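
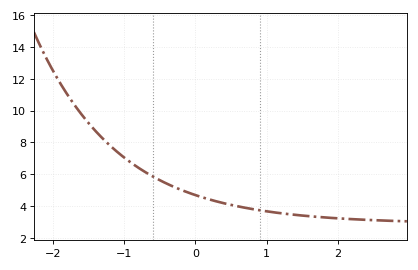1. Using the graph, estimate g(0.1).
4.54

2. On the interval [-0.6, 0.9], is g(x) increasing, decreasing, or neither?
decreasing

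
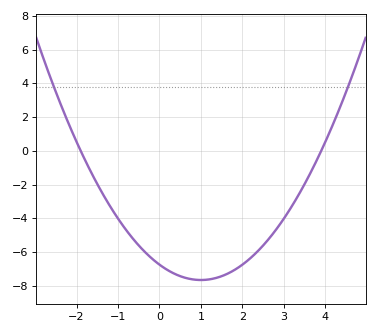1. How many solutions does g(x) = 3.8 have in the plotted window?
2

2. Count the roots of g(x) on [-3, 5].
2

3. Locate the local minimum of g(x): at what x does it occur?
1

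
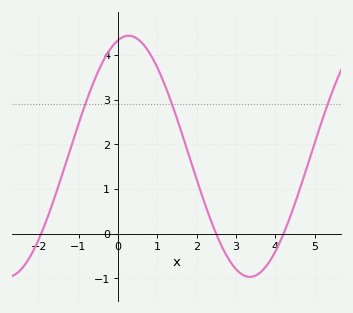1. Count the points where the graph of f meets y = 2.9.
3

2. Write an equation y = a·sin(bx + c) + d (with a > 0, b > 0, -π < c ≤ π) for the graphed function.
y = 2.7sin(1x + 1.3) + 1.73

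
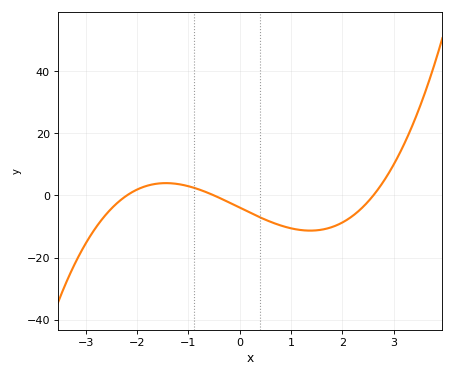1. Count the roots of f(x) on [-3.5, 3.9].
3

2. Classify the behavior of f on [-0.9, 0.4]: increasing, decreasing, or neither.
decreasing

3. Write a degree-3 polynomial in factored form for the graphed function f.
y = 1.38(x + 2.2)(x + 0.5)(x - 2.6)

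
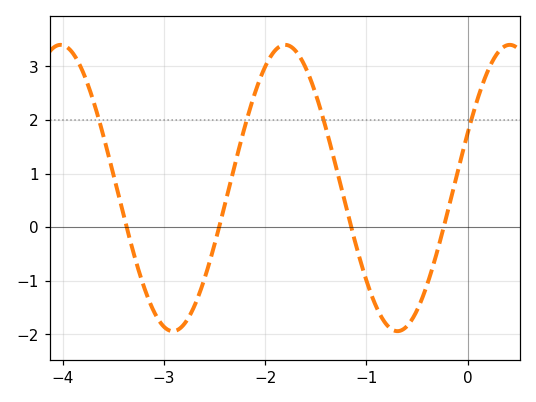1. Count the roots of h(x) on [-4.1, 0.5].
4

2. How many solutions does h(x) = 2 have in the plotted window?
4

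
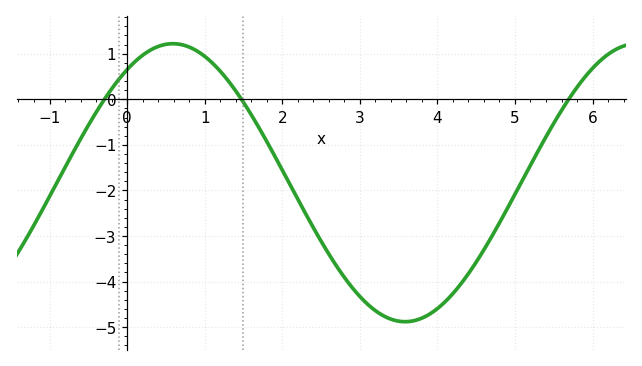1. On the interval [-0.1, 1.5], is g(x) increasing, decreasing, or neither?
neither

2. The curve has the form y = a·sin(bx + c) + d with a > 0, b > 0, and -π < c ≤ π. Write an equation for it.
y = 3.05sin(1.05x + 0.95) - 1.83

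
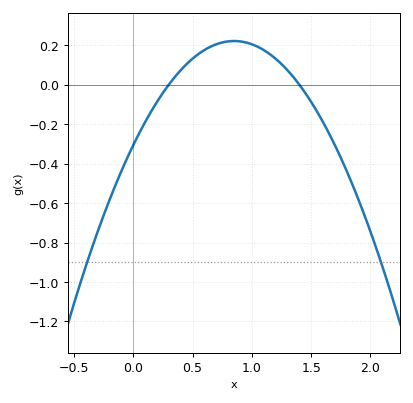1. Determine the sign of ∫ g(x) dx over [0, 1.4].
positive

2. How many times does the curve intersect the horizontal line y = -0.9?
2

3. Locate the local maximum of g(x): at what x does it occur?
0.85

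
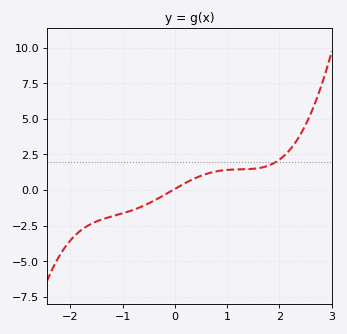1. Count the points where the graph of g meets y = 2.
1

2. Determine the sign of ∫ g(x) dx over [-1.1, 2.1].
positive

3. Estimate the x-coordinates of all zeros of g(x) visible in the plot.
0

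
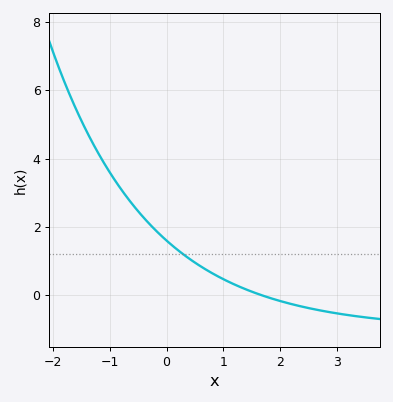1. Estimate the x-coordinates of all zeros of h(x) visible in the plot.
1.68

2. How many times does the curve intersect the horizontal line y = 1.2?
1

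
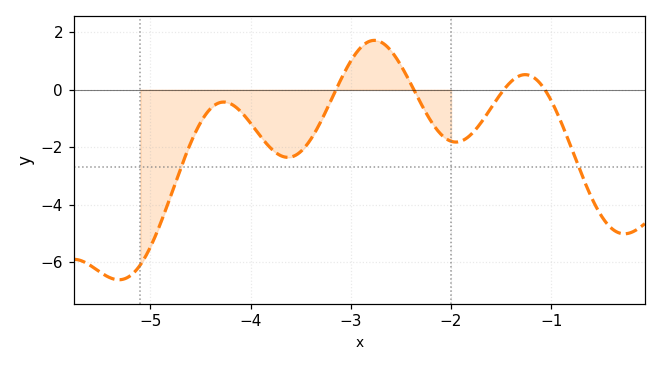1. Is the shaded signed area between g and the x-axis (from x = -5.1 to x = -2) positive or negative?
negative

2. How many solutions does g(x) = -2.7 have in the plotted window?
2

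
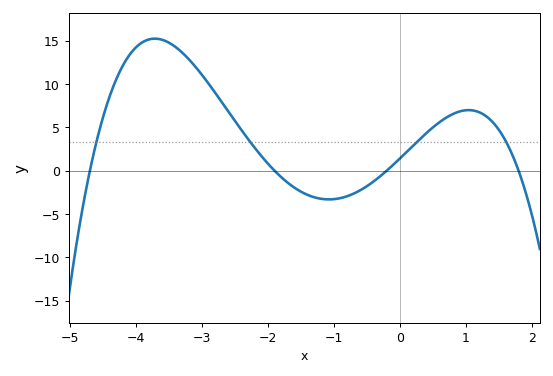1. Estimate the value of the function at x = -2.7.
7.92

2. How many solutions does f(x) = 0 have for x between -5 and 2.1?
4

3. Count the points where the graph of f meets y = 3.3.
4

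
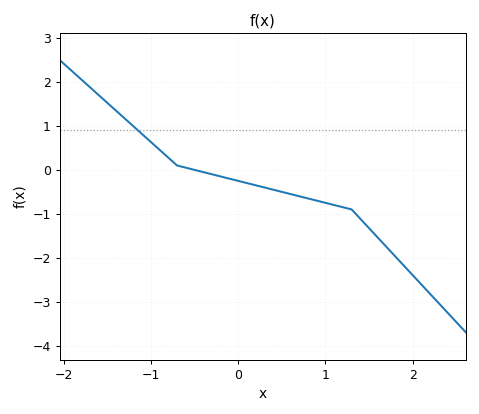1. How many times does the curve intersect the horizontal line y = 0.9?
1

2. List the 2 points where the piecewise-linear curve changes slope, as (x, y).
(-0.7, 0.1); (1.3, -0.9)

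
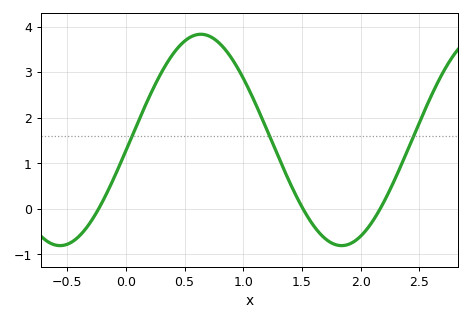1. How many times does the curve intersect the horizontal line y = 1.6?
3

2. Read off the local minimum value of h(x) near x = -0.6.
-0.81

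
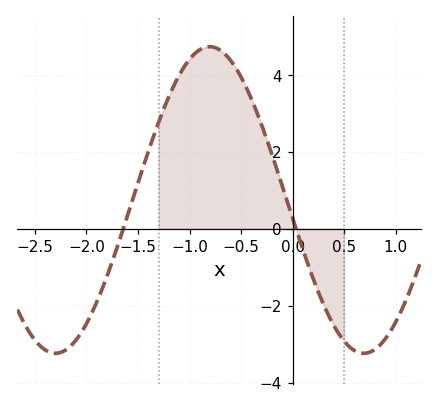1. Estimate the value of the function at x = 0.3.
-1.97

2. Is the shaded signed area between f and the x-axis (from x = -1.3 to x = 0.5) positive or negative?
positive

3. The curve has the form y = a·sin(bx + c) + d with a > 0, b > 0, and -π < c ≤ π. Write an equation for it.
y = 3.99sin(2.1x - 3.02) + 0.75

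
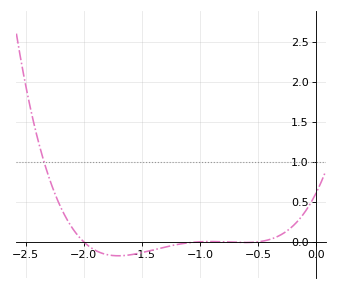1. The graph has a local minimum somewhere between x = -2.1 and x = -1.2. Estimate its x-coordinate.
-1.7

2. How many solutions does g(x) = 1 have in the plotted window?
1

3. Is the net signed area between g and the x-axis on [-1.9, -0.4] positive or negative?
negative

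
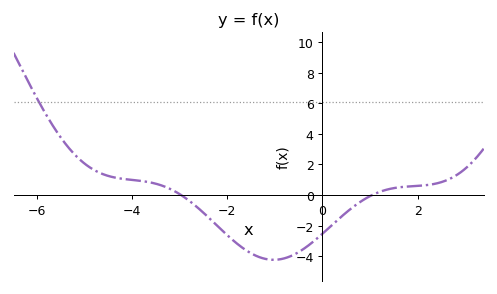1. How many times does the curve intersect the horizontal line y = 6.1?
1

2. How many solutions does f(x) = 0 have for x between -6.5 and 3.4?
2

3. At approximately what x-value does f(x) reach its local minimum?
-1.02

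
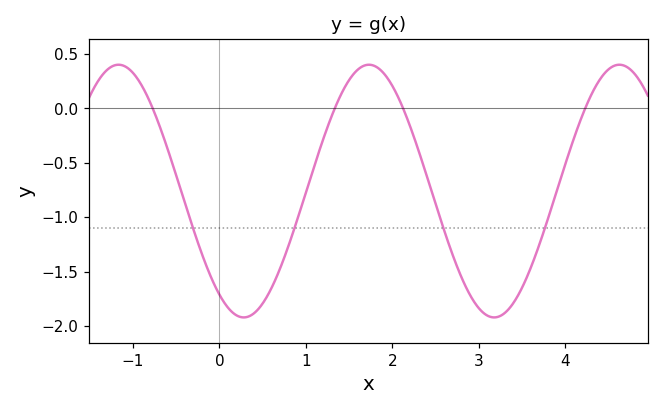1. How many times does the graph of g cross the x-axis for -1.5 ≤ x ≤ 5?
4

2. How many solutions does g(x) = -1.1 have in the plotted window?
4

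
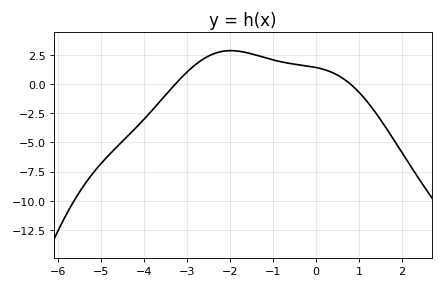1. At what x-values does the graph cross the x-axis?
-3.2, 0.8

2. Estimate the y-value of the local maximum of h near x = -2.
2.8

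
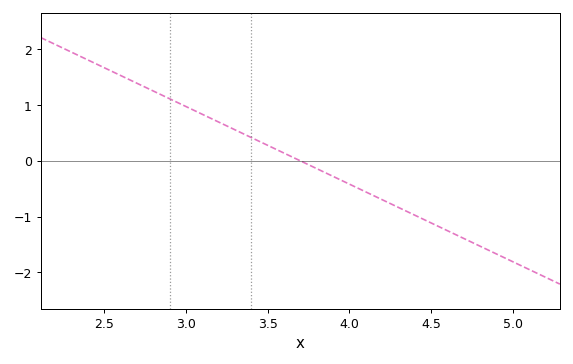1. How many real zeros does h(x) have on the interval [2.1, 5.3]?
1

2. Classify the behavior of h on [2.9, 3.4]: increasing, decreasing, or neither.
decreasing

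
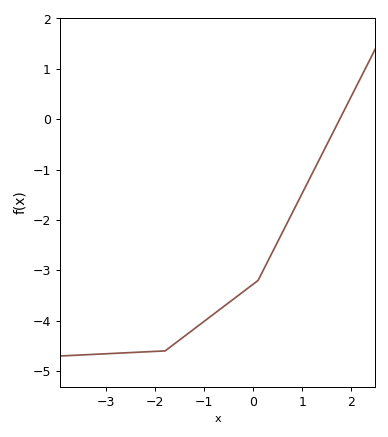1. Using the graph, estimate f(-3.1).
-4.66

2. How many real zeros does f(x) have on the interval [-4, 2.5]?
1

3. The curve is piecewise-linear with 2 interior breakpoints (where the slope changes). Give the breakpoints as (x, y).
(-1.8, -4.6); (0.1, -3.2)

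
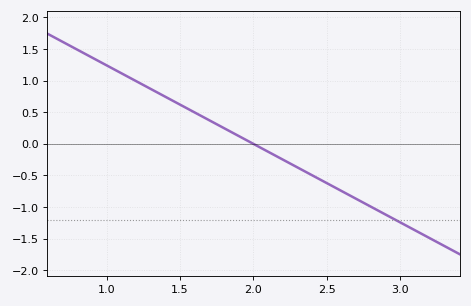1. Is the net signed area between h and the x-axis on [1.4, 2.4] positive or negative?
positive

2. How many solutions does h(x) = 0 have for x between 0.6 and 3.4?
1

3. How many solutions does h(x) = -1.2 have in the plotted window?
1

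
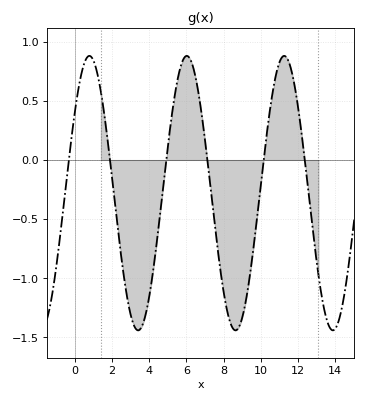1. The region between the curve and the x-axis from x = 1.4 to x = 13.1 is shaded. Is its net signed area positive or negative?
negative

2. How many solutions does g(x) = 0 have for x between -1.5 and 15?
6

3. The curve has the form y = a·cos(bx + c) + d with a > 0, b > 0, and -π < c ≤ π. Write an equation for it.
y = 1.16cos(1.2x - 0.942) - 0.28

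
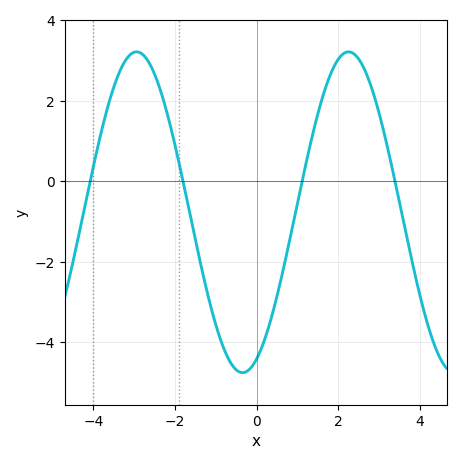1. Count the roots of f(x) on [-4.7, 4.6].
4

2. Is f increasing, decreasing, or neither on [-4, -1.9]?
neither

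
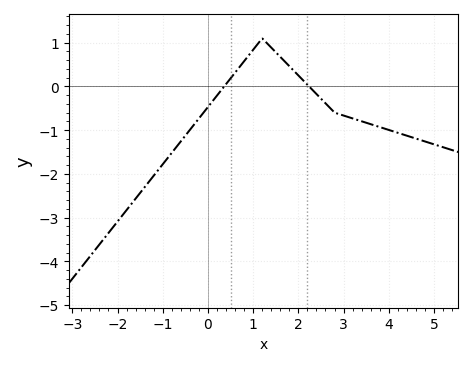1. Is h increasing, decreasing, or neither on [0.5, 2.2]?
neither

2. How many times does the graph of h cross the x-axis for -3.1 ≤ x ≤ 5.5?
2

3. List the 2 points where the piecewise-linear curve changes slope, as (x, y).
(1.2, 1.1); (2.8, -0.6)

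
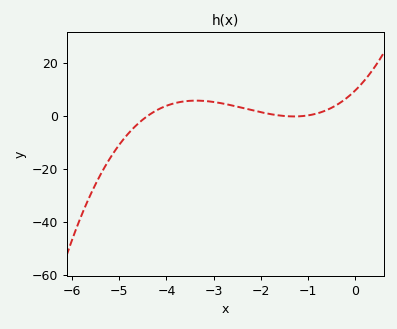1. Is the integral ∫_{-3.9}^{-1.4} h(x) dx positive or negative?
positive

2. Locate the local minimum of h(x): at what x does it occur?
-1.29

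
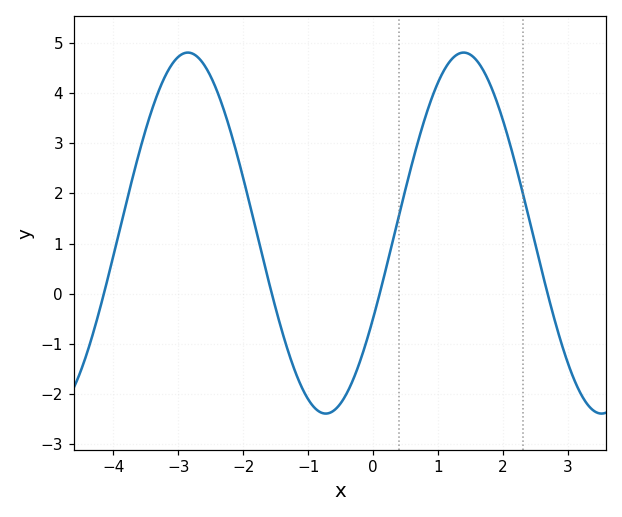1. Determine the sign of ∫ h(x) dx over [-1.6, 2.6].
positive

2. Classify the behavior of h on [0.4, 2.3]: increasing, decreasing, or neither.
neither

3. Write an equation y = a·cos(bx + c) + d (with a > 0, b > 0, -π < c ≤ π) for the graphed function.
y = 3.6cos(1.48x - 2.06) + 1.21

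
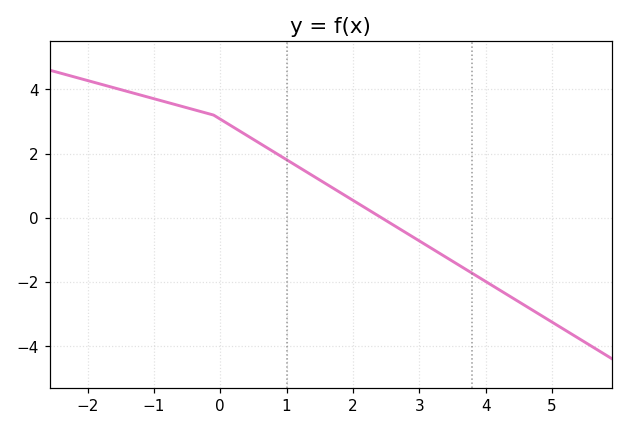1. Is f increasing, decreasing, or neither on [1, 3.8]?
decreasing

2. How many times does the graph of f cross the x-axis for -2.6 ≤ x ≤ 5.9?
1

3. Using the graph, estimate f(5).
-3.25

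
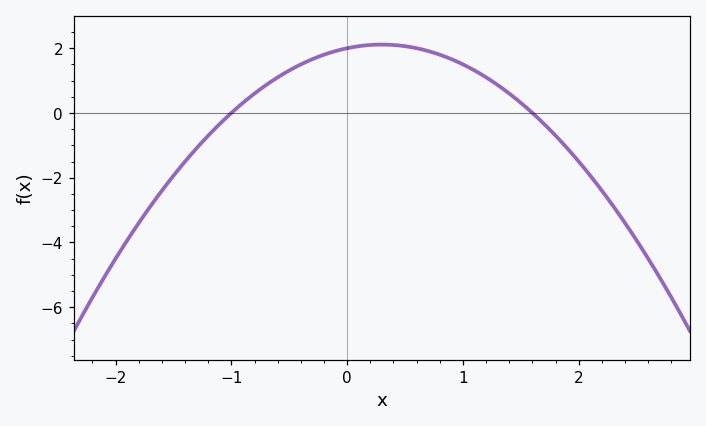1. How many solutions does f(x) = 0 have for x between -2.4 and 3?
2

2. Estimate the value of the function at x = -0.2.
1.8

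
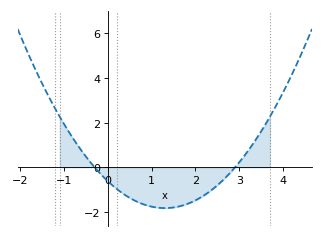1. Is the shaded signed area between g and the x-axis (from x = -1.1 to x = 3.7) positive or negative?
negative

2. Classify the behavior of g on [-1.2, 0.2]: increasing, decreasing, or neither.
decreasing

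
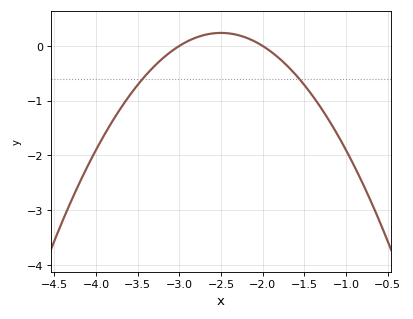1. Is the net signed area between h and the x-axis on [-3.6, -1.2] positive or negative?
negative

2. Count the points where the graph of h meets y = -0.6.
2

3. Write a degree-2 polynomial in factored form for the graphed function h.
y = -0.95(x + 3)(x + 2)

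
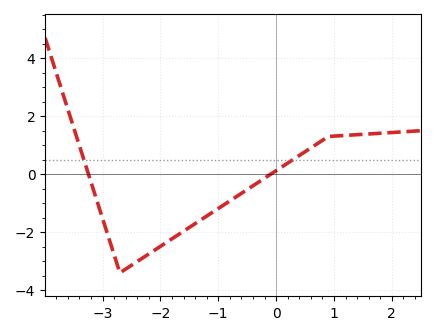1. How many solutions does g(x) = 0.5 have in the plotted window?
2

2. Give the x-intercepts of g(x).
-3.24, -0.096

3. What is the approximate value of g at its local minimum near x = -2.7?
-3.4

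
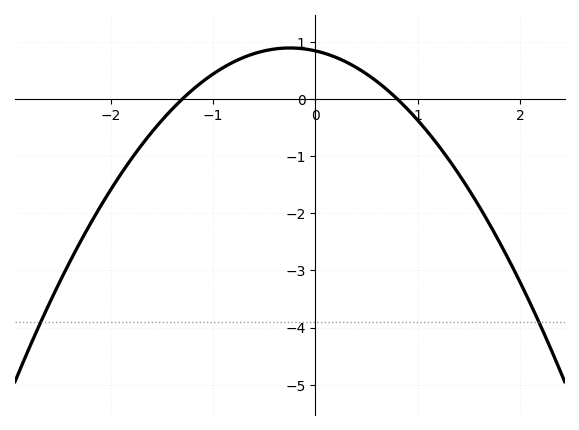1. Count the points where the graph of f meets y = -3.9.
2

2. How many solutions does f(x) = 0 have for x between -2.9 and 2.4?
2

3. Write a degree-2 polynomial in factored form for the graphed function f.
y = -0.81(x + 1.3)(x - 0.8)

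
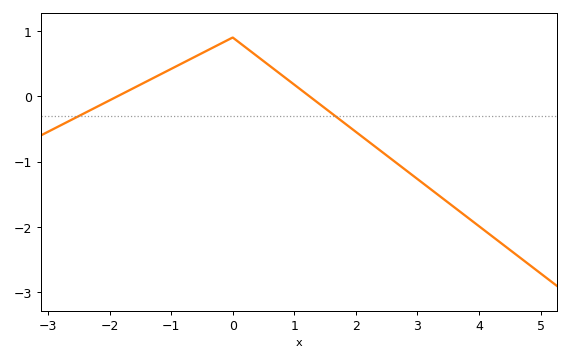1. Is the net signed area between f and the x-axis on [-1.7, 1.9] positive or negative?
positive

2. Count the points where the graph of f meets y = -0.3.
2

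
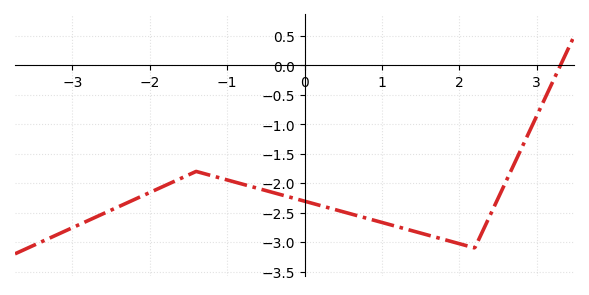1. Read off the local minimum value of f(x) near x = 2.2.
-3.1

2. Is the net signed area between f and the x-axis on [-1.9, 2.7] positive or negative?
negative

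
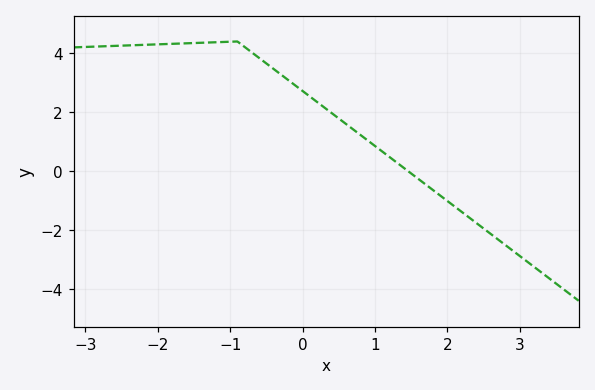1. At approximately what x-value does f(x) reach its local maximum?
-0.902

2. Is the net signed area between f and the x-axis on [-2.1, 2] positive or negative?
positive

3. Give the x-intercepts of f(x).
1.46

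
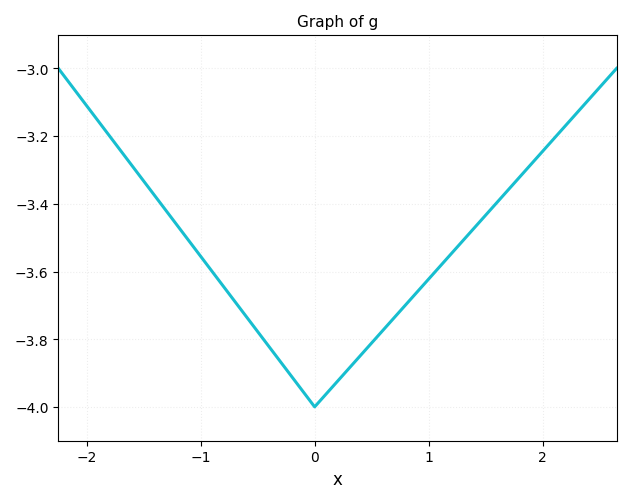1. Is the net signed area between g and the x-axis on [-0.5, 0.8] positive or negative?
negative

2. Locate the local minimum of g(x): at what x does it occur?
0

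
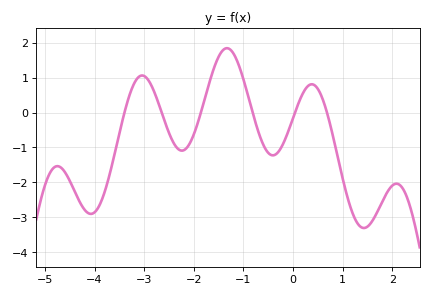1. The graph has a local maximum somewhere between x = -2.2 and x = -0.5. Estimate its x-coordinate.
-1.33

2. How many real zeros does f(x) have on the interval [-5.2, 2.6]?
6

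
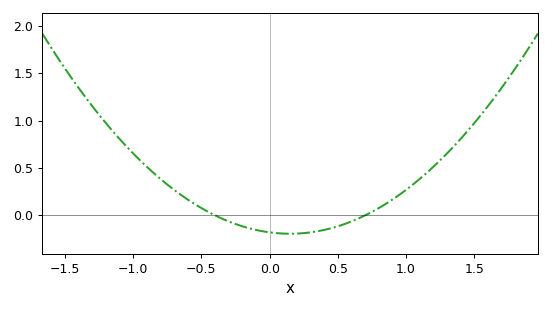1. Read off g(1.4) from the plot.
0.806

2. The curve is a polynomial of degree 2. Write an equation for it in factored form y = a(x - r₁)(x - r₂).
y = 0.64(x + 0.4)(x - 0.7)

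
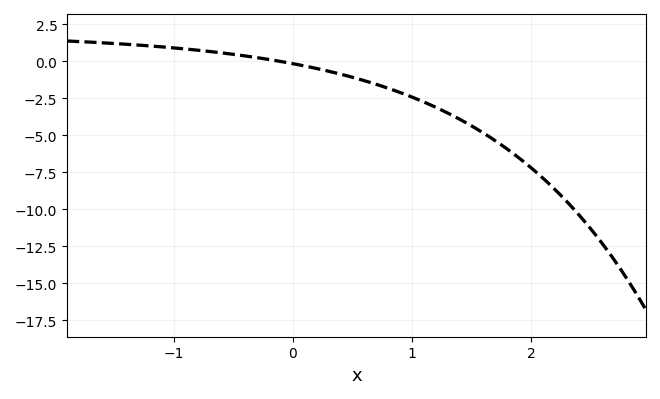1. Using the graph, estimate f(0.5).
-1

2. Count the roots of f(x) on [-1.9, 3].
1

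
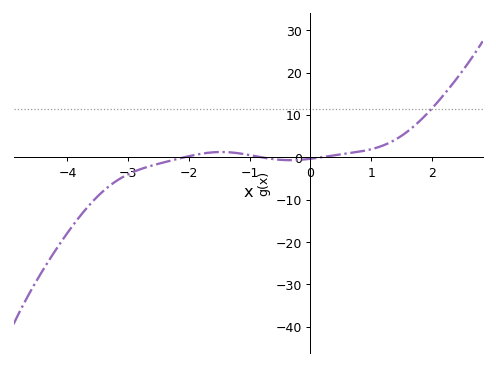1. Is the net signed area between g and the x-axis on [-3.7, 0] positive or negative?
negative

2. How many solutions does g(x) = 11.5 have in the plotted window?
1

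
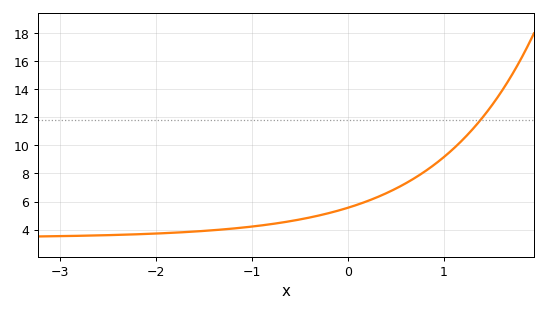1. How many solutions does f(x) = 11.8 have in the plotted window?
1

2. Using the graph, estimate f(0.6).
7.2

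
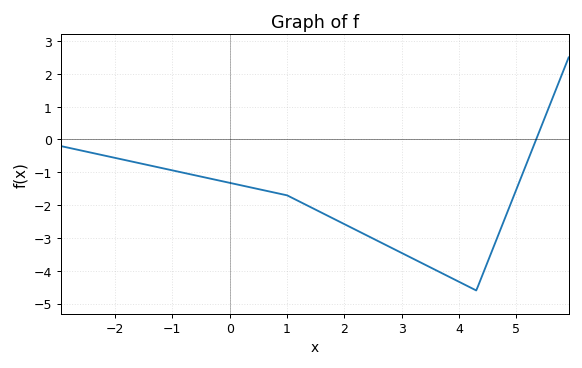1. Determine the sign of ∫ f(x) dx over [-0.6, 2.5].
negative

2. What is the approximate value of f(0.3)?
-1.4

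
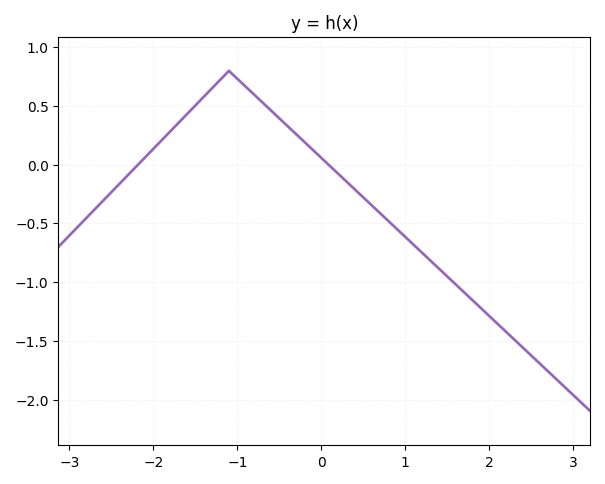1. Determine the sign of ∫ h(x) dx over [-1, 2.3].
negative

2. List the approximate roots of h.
-2.18, 0.089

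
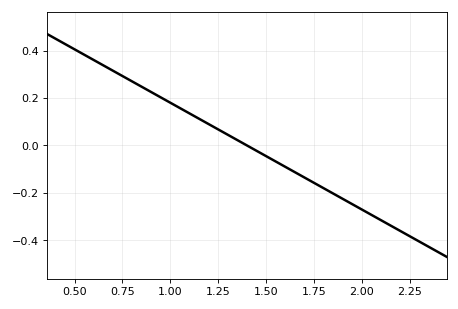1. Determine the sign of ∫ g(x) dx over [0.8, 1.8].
positive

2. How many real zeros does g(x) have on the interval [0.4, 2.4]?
1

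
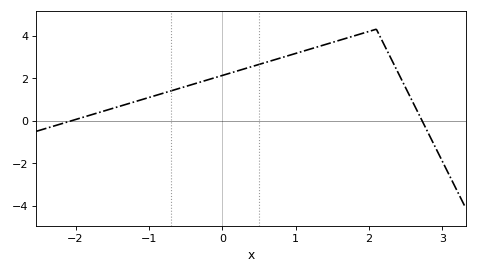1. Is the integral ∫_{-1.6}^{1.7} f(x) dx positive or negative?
positive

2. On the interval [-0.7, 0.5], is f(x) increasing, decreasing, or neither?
increasing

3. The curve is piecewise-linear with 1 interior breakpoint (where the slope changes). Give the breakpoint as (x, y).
(2.1, 4.3)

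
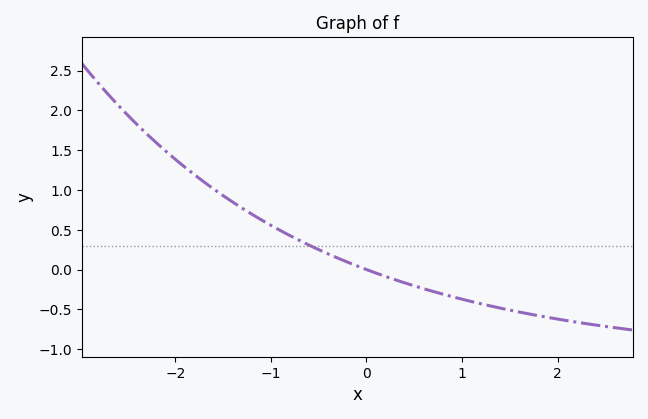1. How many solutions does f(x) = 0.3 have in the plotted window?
1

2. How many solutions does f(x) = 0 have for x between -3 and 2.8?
1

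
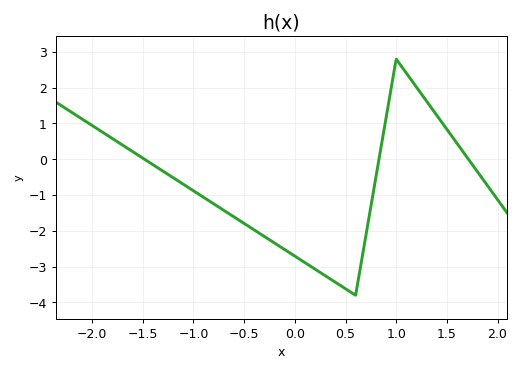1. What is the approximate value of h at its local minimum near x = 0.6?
-3.8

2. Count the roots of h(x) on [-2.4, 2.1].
3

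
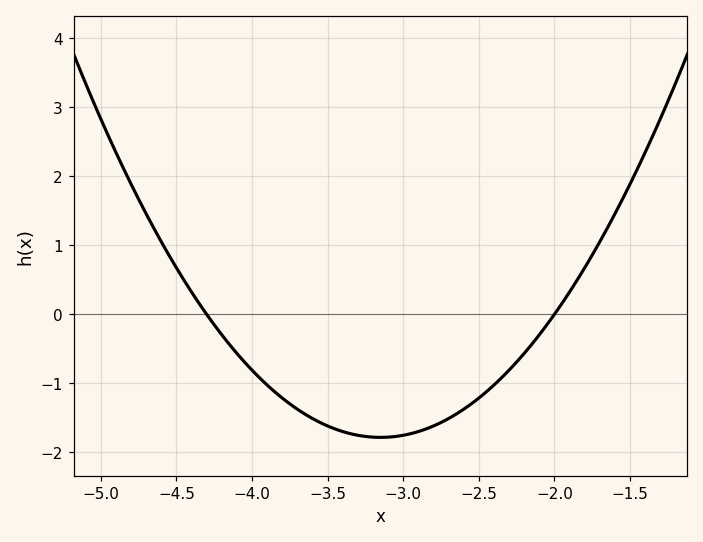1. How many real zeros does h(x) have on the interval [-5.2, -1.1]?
2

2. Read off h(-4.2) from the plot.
-0.297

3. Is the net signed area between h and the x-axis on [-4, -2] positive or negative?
negative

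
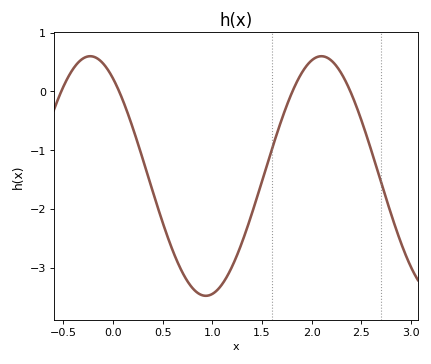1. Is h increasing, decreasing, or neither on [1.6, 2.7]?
neither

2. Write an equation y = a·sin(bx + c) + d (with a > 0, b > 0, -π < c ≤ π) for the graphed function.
y = 2.04sin(2.7x + 2.19) - 1.44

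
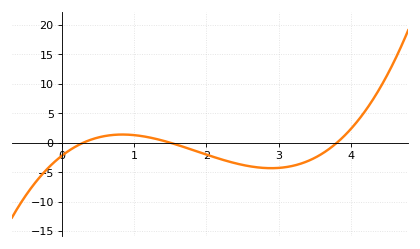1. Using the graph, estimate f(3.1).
-4.14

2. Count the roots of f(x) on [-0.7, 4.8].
3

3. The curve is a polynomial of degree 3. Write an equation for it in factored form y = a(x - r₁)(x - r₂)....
y = 1.32(x - 0.3)(x - 1.5)(x - 3.8)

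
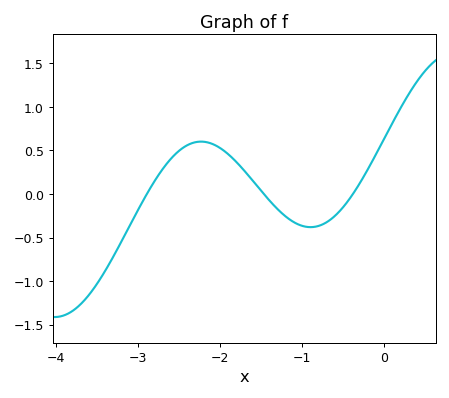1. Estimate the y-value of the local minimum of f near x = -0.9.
-0.4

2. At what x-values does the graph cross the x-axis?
-2.9, -1.5, -0.4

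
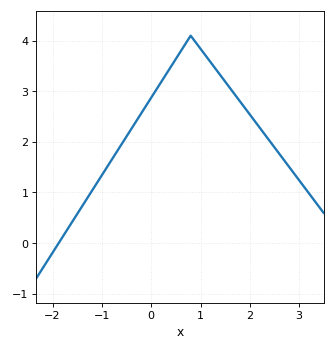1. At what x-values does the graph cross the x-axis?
-1.88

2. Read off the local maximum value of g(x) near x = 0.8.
4.1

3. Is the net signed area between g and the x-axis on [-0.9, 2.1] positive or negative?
positive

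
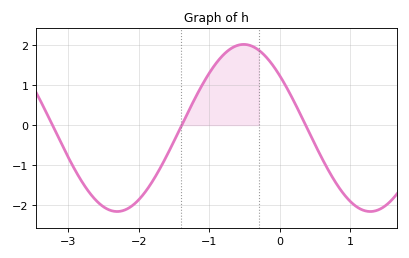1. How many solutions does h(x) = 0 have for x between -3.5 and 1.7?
3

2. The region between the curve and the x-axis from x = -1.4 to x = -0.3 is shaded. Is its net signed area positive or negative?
positive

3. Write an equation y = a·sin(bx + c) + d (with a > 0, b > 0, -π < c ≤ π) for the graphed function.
y = 2.08sin(1.75x + 2.47) - 0.07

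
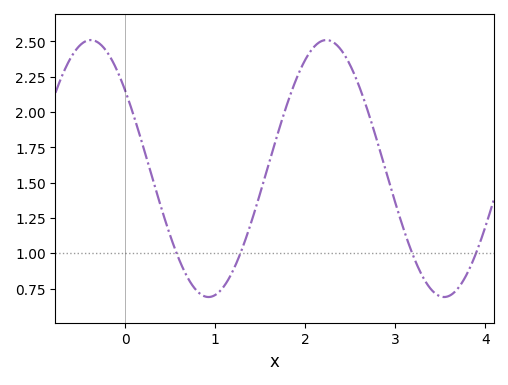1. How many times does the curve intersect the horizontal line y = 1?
4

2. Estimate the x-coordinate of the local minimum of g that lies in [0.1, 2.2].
0.925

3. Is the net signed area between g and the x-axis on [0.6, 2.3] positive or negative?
positive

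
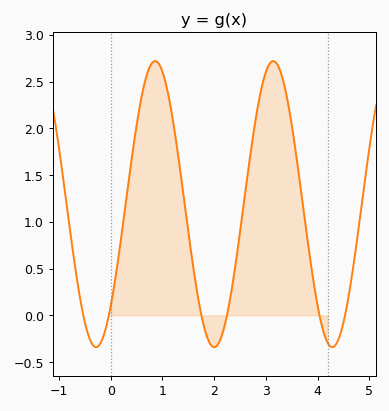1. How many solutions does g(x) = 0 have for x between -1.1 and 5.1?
6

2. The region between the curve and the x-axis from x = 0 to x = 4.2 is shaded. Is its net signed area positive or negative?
positive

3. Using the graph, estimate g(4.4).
-0.265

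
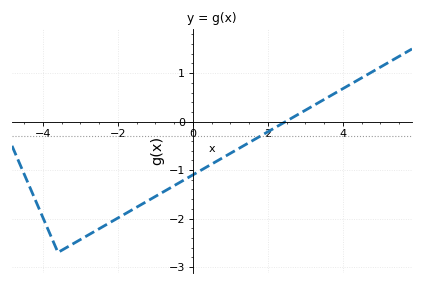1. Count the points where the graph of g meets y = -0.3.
1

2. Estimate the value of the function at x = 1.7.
-0.3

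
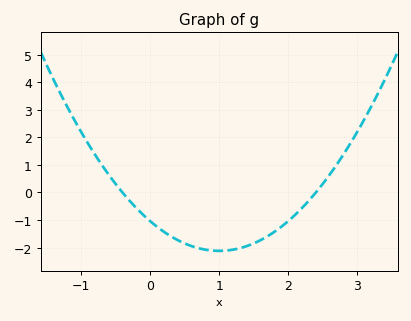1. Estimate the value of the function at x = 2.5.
0.313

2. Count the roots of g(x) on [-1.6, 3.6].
2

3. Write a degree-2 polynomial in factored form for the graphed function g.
y = 1.08(x + 0.4)(x - 2.4)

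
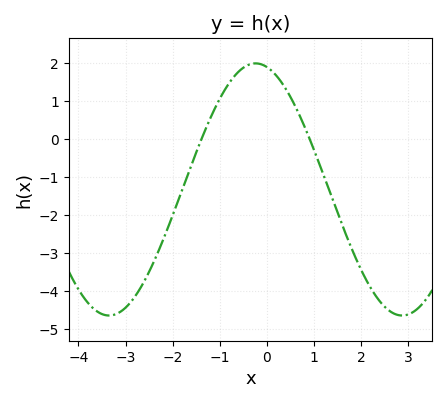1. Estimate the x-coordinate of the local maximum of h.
-0.2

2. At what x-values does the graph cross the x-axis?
-1.4, 1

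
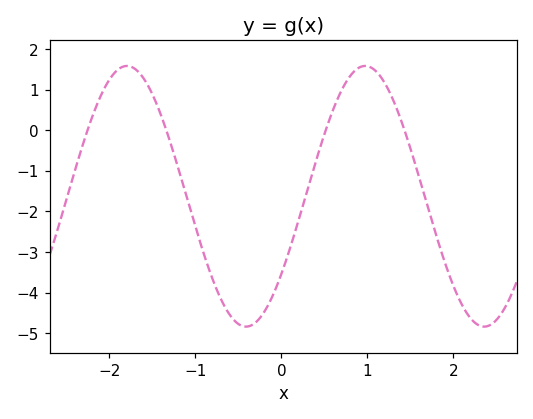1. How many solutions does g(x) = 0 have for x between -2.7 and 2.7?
4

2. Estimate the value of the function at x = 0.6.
0.5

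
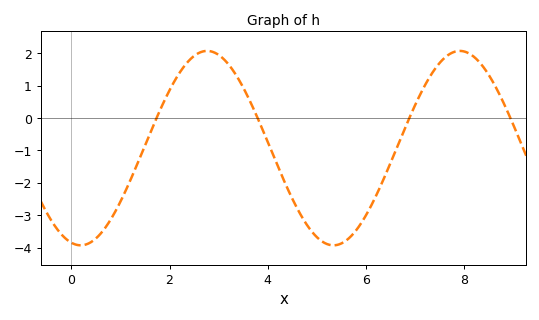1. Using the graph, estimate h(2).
0.856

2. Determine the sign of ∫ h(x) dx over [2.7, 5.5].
negative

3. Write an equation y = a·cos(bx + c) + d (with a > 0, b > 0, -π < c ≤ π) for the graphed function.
y = 3cos(1.22x + 2.91) - 0.93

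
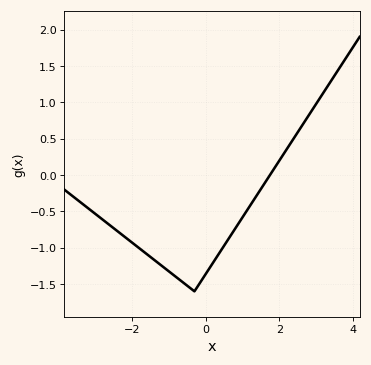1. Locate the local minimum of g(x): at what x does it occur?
-0.302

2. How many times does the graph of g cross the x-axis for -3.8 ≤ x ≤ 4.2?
1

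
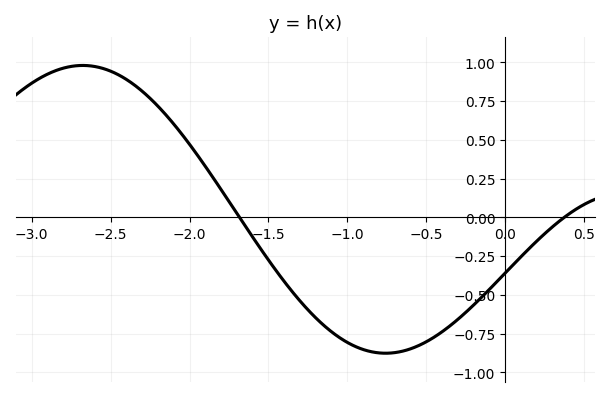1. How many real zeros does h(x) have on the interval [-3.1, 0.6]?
2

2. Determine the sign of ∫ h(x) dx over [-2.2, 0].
negative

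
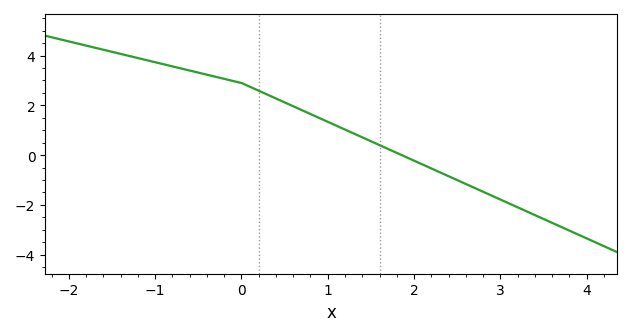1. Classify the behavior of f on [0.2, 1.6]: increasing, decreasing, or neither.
decreasing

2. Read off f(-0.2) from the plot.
3.07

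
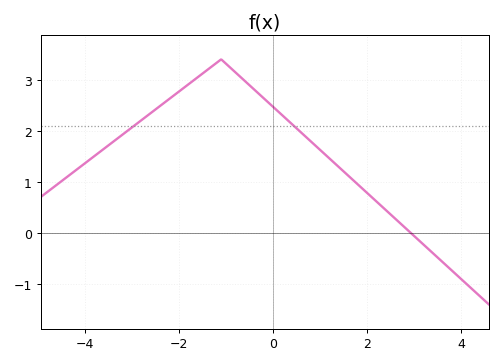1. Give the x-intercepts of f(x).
2.92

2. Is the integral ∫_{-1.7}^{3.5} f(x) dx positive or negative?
positive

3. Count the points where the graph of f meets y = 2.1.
2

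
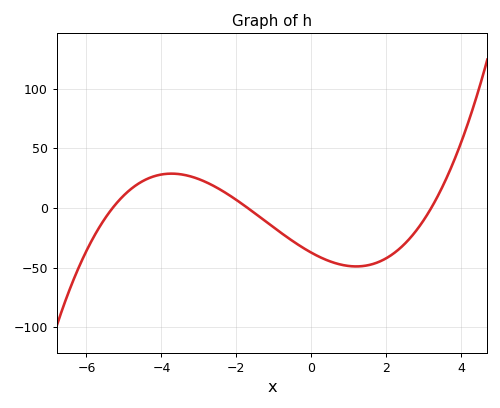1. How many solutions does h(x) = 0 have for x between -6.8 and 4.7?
3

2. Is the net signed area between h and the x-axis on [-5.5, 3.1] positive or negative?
negative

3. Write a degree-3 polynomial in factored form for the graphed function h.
y = 1.3(x + 5.3)(x + 1.7)(x - 3.2)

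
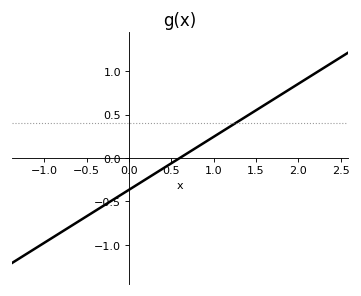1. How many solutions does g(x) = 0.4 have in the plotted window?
1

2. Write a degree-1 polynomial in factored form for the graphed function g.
y = 0.61(x - 0.6)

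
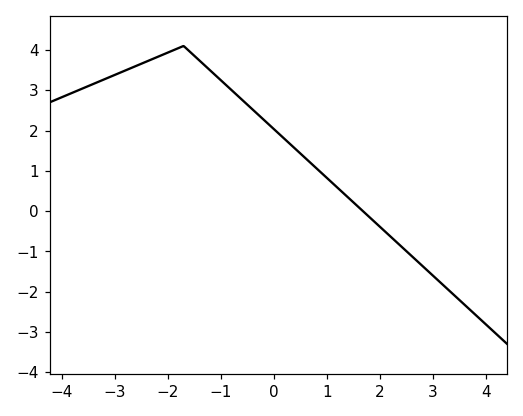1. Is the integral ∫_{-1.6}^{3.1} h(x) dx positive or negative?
positive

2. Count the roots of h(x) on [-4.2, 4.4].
1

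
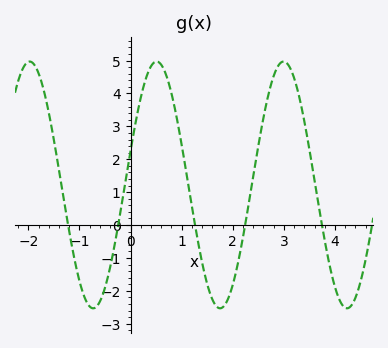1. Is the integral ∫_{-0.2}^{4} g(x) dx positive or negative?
positive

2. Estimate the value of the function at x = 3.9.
-1.26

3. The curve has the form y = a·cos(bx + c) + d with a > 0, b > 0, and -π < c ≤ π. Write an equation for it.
y = 3.75cos(2.53x - 1.29) + 1.22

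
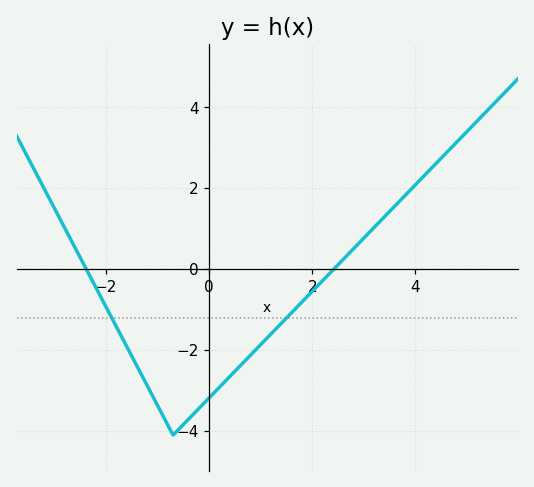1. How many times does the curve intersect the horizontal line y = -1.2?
2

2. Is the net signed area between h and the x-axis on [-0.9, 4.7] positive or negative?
negative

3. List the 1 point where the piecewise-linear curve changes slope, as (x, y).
(-0.7, -4.1)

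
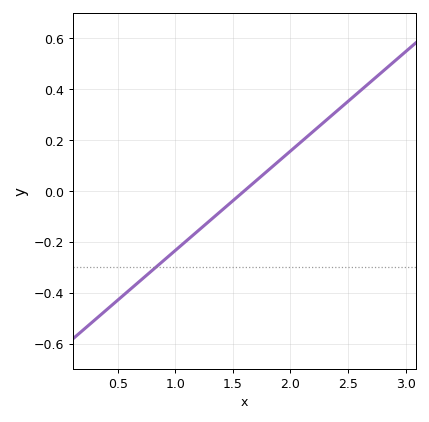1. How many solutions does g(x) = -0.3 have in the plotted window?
1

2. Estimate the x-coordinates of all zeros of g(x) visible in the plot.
1.6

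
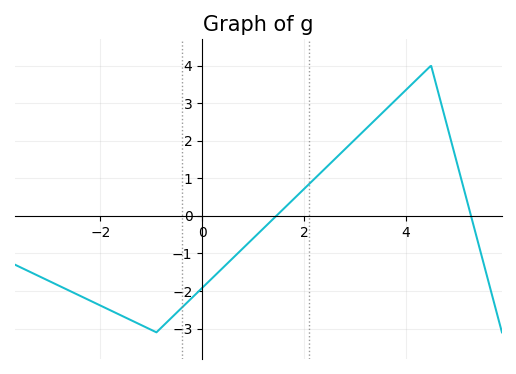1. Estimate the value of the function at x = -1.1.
-2.97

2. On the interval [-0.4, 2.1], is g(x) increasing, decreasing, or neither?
increasing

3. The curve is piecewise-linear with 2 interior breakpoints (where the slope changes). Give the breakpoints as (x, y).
(-0.9, -3.1); (4.5, 4)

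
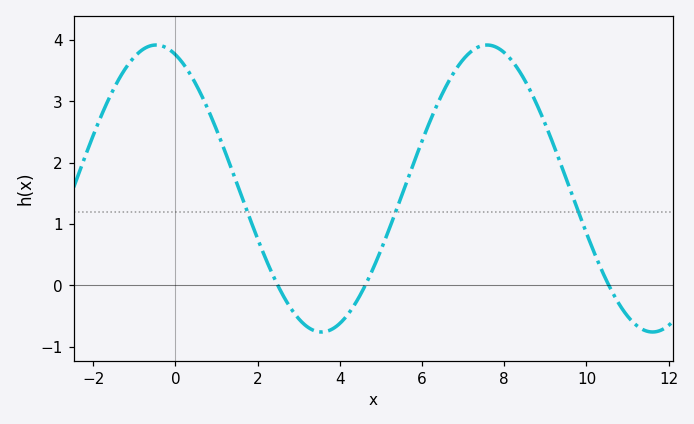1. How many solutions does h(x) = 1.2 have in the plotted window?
3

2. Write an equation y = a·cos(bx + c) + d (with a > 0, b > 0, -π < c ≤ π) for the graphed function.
y = 2.34cos(0.78x + 0.37) + 1.58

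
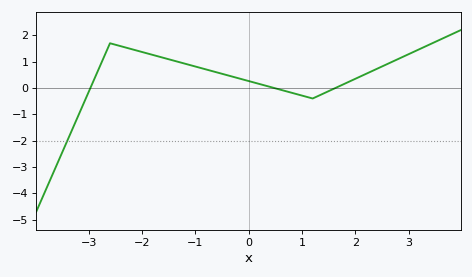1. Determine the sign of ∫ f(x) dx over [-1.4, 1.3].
positive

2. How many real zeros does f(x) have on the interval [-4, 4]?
3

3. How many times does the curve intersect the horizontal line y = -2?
1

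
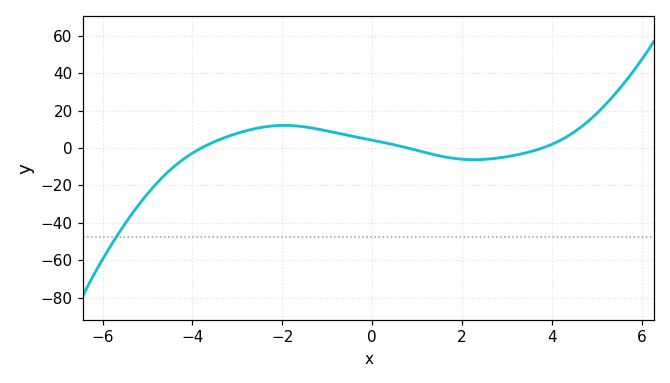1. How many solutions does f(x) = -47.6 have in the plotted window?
1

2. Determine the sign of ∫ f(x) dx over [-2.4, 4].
positive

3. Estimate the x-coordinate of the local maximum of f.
-2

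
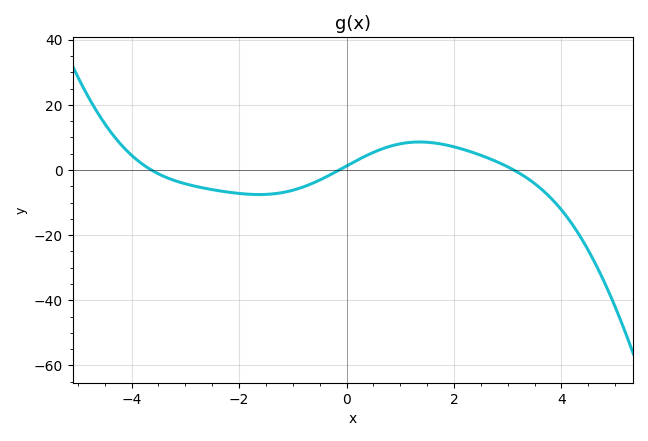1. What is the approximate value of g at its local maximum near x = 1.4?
8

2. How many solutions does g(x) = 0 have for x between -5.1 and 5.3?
3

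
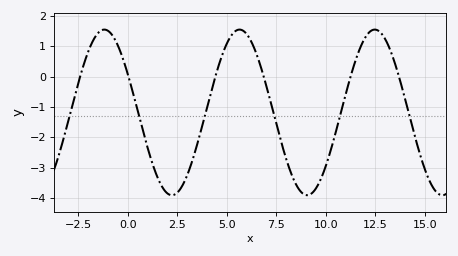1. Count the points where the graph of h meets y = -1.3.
6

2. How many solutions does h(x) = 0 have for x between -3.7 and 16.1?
6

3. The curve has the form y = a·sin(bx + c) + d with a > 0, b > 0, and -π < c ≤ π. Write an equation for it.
y = 2.73sin(0.92x + 2.7) - 1.18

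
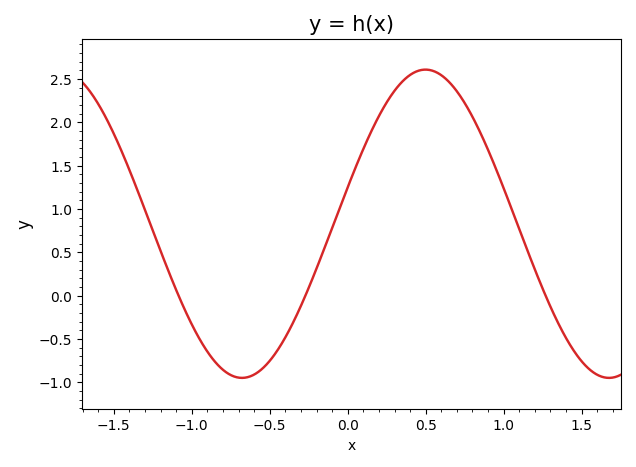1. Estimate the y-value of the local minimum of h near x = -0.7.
-0.95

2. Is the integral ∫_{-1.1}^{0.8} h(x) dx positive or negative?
positive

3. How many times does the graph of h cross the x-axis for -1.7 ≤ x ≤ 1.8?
3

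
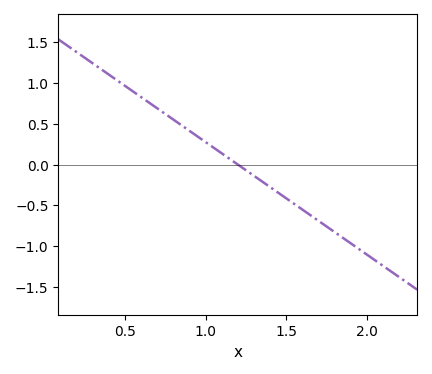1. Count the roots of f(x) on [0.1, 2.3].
1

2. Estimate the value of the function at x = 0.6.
0.85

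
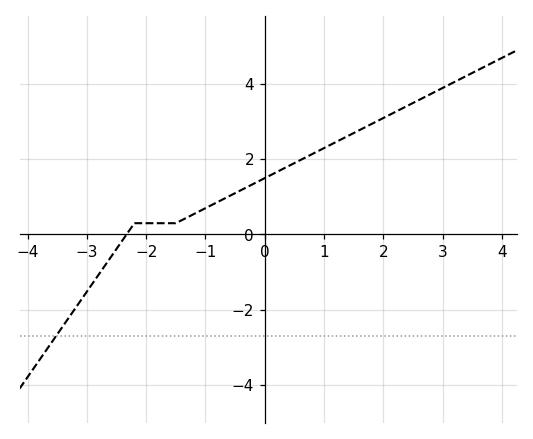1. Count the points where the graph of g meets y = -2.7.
1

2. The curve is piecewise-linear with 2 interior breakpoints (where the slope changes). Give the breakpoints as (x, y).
(-2.2, 0.3); (-1.5, 0.3)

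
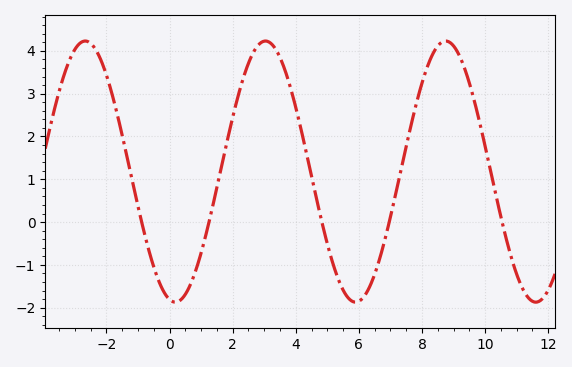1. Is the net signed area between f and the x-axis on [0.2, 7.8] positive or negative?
positive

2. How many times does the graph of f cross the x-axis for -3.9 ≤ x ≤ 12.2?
5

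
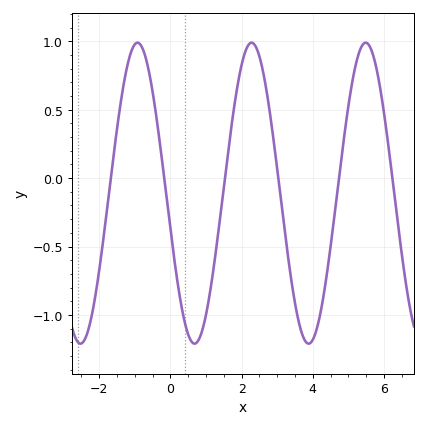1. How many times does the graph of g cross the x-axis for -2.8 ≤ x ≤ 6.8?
6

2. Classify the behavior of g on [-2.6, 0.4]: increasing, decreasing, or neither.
neither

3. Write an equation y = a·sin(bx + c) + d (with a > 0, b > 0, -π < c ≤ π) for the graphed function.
y = 1.1sin(2x - 2.9) - 0.11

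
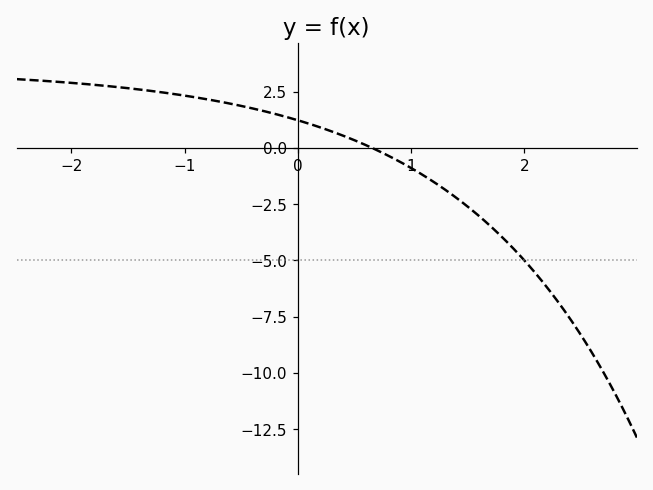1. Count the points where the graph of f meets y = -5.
1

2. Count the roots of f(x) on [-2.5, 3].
1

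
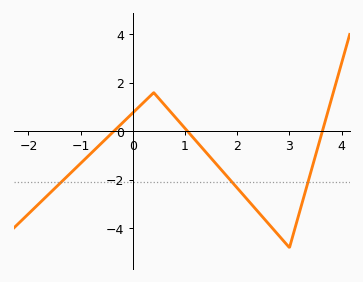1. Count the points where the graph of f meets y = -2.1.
3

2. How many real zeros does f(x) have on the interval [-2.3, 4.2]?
3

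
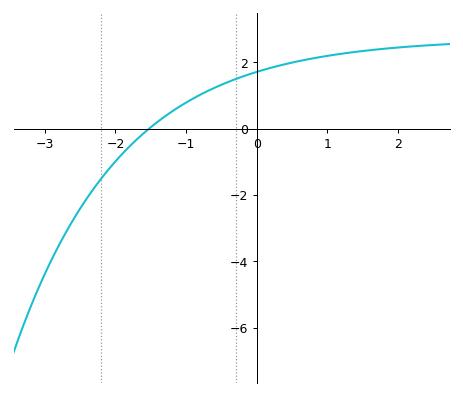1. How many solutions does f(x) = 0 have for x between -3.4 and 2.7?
1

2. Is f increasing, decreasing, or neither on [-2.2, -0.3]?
increasing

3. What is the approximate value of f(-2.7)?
-3.2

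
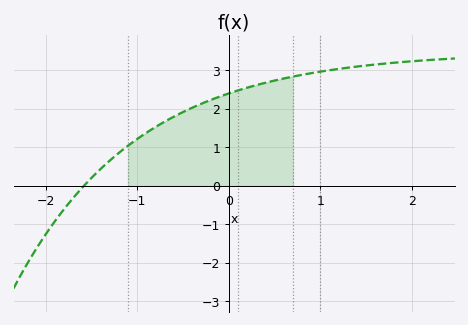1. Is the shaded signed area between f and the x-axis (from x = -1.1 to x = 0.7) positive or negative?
positive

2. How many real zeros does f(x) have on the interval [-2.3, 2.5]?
1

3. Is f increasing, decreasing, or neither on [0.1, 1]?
increasing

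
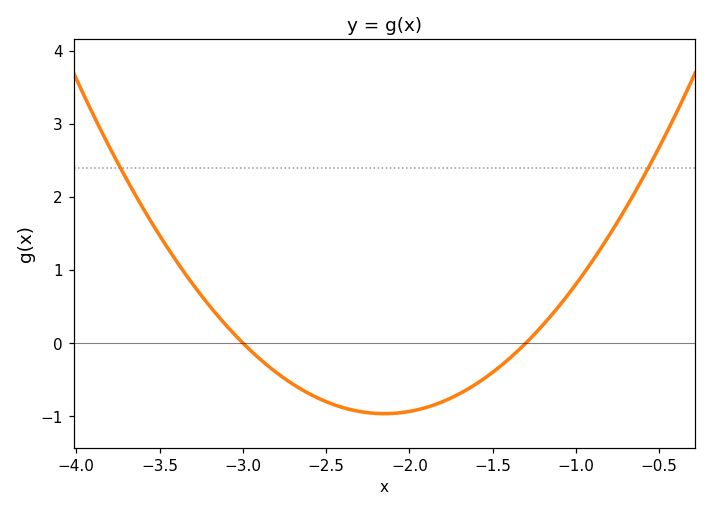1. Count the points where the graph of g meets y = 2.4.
2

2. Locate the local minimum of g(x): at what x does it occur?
-2.15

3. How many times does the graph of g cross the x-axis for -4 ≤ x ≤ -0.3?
2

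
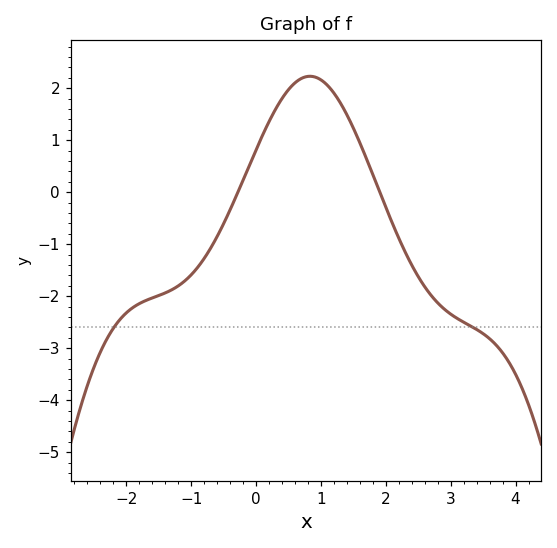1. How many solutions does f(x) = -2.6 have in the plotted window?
2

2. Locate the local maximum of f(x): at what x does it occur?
0.832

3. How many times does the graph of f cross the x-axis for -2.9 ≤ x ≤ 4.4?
2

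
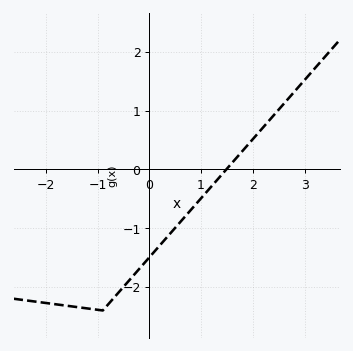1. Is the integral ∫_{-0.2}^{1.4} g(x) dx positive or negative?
negative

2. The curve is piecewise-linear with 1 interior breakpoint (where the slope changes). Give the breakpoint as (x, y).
(-0.9, -2.4)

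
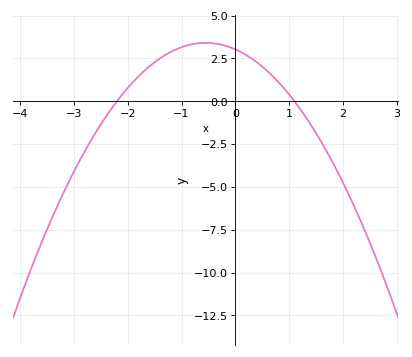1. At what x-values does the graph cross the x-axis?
-2.2, 1.1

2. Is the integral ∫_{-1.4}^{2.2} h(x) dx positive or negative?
positive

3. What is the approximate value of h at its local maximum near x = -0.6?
3.4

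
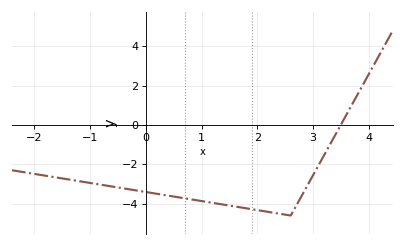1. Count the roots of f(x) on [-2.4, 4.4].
1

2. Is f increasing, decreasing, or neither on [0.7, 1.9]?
decreasing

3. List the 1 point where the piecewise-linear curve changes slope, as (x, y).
(2.6, -4.6)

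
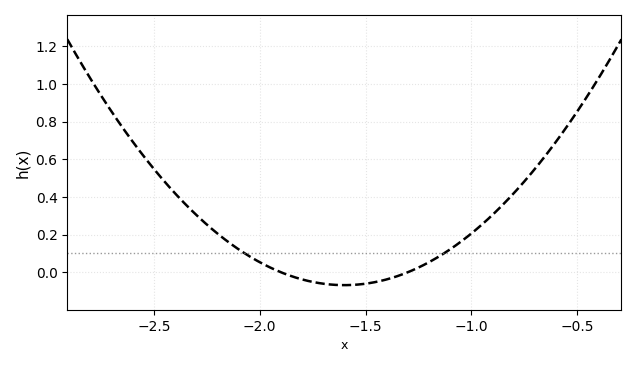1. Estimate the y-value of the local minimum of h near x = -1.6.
-0.06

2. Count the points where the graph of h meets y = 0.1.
2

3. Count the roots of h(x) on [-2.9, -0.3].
2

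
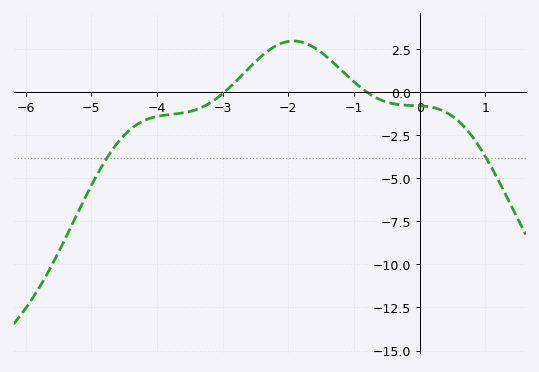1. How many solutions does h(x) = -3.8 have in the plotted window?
2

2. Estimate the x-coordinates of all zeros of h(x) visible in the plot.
-2.97, -0.804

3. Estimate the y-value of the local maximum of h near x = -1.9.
2.97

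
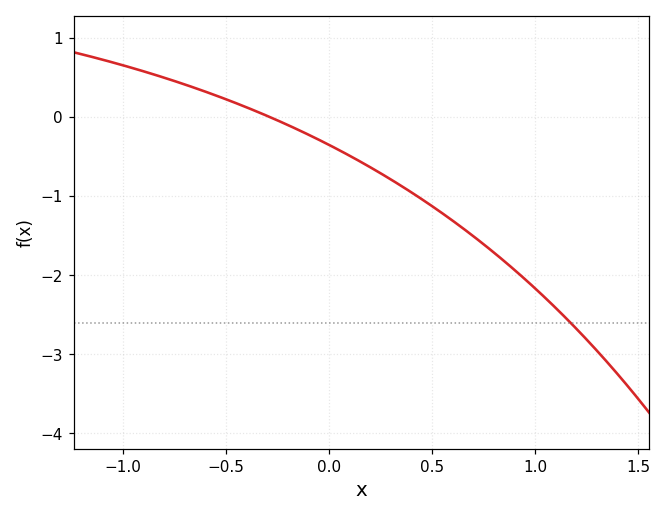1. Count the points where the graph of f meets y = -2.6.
1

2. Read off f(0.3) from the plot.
-0.8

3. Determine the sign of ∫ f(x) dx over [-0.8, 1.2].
negative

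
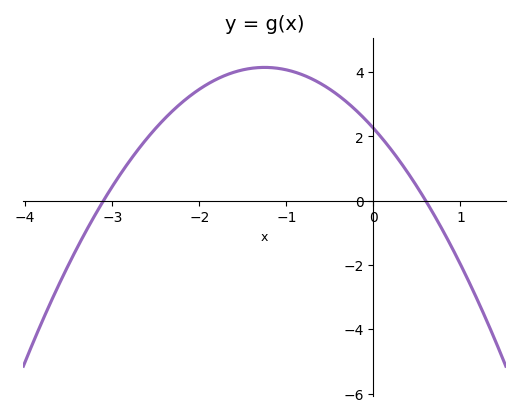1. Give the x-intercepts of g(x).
-3.1, 0.6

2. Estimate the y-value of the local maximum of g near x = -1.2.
4.2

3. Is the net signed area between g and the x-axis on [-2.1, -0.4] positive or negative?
positive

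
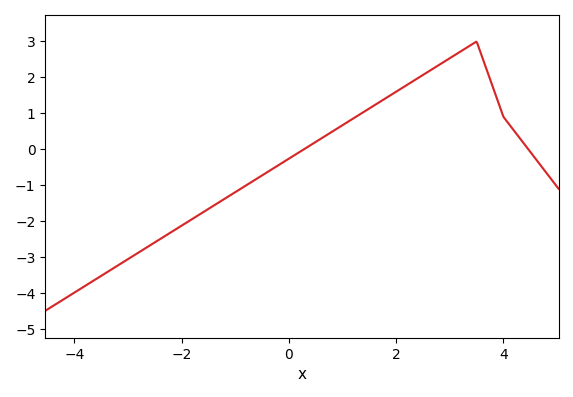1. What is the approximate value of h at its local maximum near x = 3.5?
3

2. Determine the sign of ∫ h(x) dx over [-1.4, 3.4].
positive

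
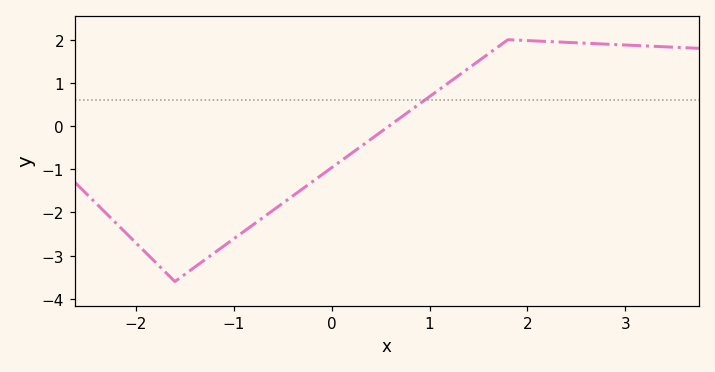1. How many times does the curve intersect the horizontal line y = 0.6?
1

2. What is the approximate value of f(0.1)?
-0.8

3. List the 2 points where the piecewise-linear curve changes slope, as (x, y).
(-1.6, -3.6); (1.8, 2)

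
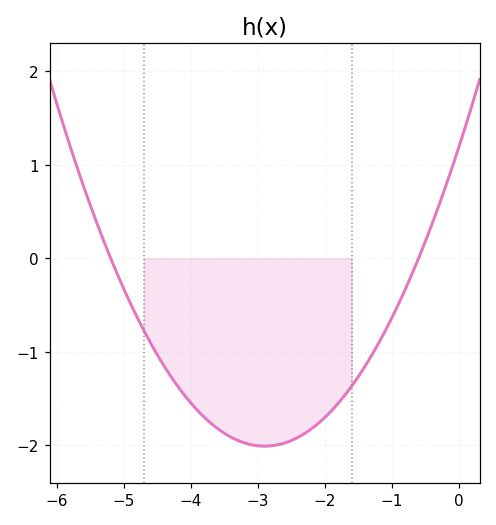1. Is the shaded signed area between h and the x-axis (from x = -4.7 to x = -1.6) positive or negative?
negative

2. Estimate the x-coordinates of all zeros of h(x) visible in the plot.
-5.2, -0.6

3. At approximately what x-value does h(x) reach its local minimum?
-2.9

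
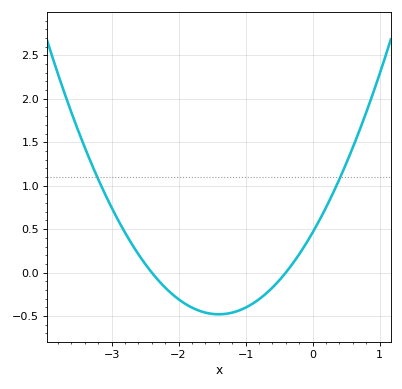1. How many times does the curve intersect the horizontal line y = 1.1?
2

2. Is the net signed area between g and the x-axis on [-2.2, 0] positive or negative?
negative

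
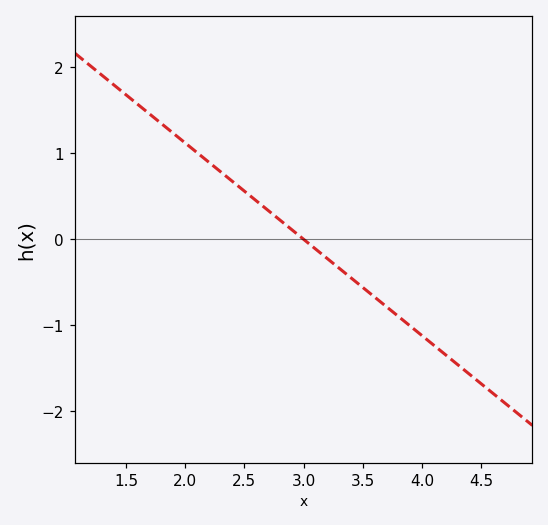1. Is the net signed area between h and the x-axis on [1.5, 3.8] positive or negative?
positive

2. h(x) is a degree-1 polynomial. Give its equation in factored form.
y = -1.12(x - 3)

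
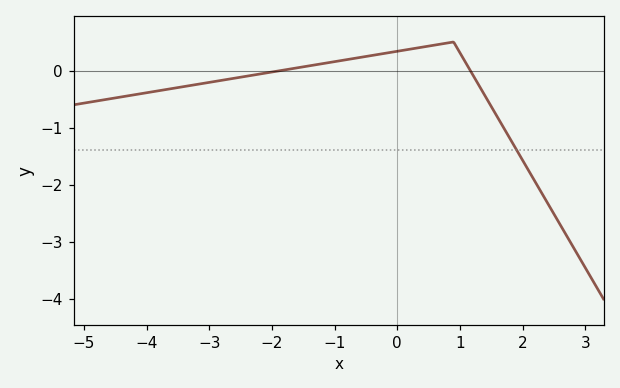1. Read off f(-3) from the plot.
-0.2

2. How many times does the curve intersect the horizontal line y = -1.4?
1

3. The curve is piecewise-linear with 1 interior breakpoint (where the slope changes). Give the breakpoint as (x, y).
(0.9, 0.5)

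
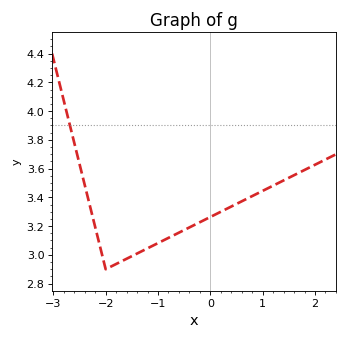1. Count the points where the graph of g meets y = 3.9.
1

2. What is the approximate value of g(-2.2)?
3.19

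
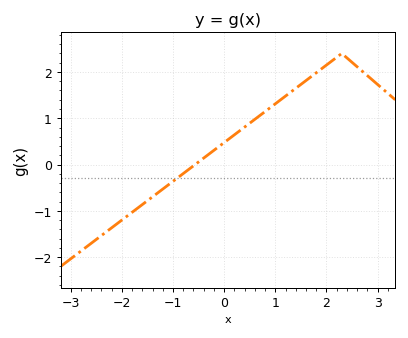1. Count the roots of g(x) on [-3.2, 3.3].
1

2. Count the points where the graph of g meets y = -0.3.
1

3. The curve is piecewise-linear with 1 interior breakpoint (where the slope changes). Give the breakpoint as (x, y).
(2.3, 2.4)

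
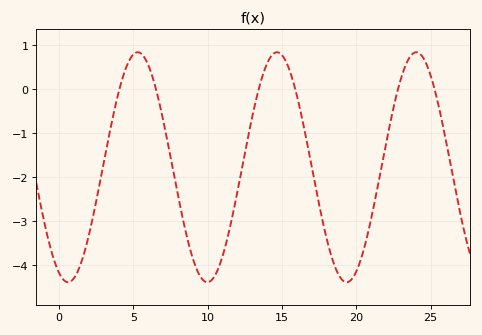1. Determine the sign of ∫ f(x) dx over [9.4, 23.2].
negative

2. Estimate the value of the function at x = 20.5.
-3.6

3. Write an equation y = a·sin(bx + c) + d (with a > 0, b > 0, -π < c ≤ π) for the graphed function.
y = 2.61sin(0.67x - 2) - 1.77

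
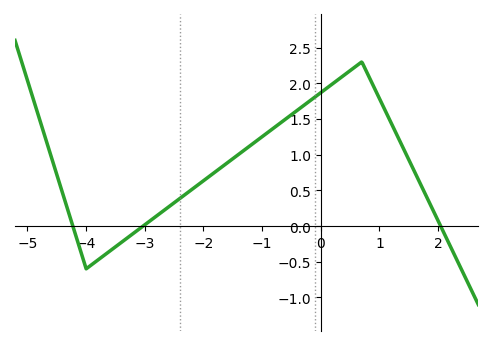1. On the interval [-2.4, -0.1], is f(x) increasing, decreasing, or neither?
increasing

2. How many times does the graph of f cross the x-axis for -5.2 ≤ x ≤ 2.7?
3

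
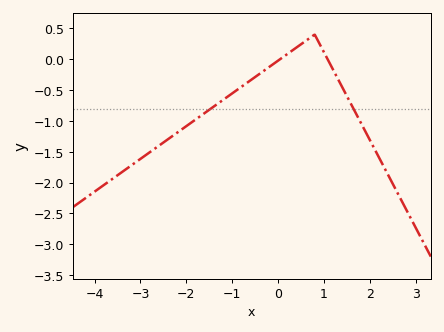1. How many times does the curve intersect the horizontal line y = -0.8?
2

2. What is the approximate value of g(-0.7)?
-0.396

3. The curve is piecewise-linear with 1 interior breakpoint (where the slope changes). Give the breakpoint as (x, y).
(0.8, 0.4)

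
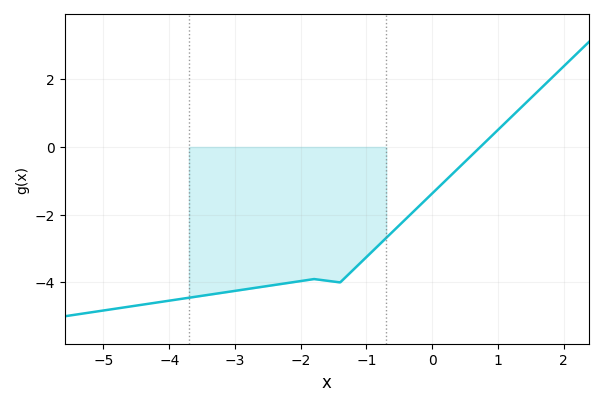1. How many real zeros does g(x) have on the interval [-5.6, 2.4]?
1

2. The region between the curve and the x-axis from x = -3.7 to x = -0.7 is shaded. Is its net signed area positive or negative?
negative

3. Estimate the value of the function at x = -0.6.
-2.5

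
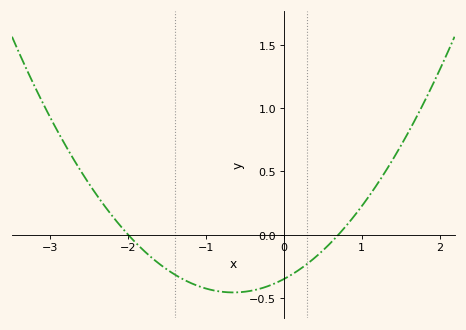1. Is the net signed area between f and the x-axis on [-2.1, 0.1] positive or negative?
negative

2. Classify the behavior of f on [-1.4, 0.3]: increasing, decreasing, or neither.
neither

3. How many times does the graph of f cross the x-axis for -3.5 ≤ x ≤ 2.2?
2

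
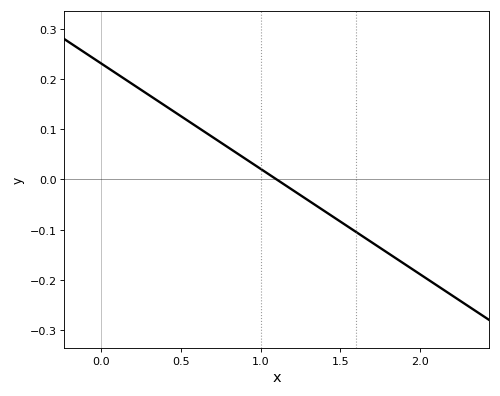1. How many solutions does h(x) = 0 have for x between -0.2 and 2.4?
1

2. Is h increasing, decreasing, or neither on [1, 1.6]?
decreasing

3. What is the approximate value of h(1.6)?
-0.1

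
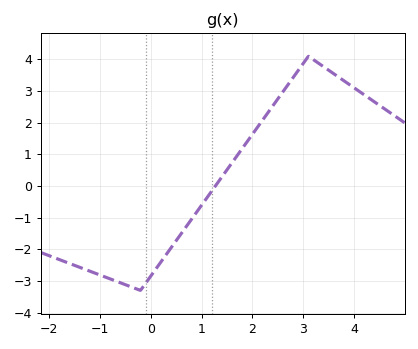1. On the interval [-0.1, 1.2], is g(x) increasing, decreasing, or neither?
increasing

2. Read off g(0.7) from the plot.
-1.3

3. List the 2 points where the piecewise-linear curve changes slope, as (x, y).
(-0.2, -3.3); (3.1, 4.1)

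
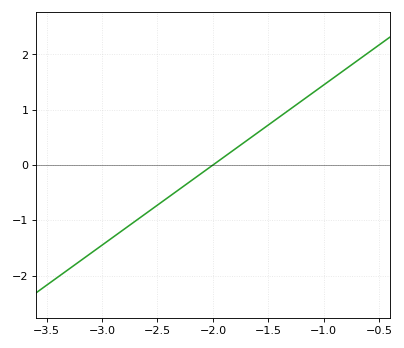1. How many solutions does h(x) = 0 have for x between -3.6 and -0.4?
1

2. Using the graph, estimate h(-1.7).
0.435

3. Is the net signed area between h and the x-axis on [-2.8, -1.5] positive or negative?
negative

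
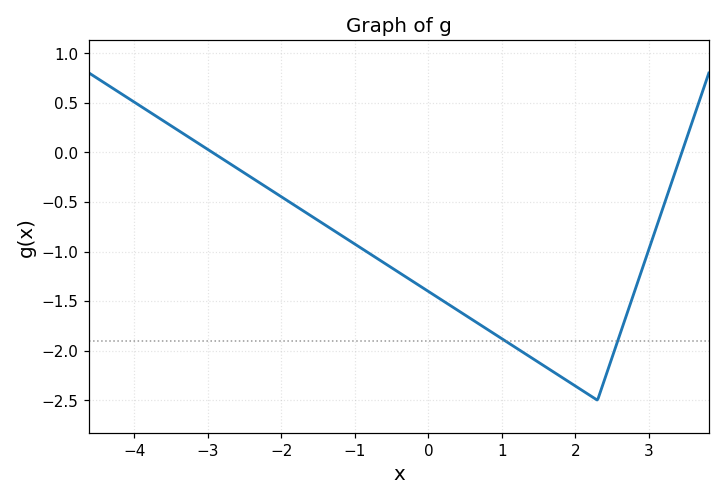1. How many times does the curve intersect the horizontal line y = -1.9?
2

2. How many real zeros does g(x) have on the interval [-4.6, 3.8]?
2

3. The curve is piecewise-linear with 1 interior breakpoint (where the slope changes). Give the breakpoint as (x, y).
(2.3, -2.5)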